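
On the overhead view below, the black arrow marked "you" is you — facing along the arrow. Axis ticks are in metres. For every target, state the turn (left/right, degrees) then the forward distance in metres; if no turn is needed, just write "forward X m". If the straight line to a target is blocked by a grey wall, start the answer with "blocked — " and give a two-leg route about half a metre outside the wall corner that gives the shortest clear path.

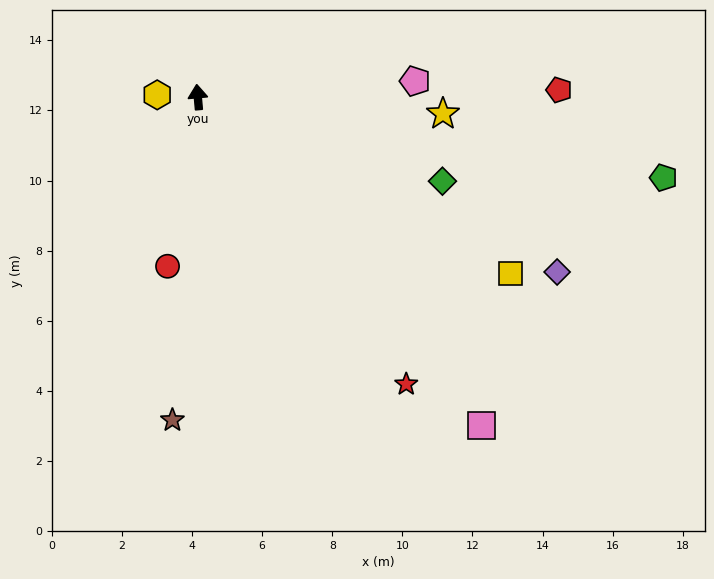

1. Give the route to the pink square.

turn right 144°, forward 12.4 m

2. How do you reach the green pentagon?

turn right 105°, forward 13.5 m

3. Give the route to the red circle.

turn left 165°, forward 4.9 m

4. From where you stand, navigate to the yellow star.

turn right 99°, forward 7.0 m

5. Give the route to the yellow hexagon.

turn left 82°, forward 1.2 m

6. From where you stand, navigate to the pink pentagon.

turn right 91°, forward 6.2 m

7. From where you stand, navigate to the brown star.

turn left 170°, forward 9.2 m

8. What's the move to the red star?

turn right 149°, forward 10.1 m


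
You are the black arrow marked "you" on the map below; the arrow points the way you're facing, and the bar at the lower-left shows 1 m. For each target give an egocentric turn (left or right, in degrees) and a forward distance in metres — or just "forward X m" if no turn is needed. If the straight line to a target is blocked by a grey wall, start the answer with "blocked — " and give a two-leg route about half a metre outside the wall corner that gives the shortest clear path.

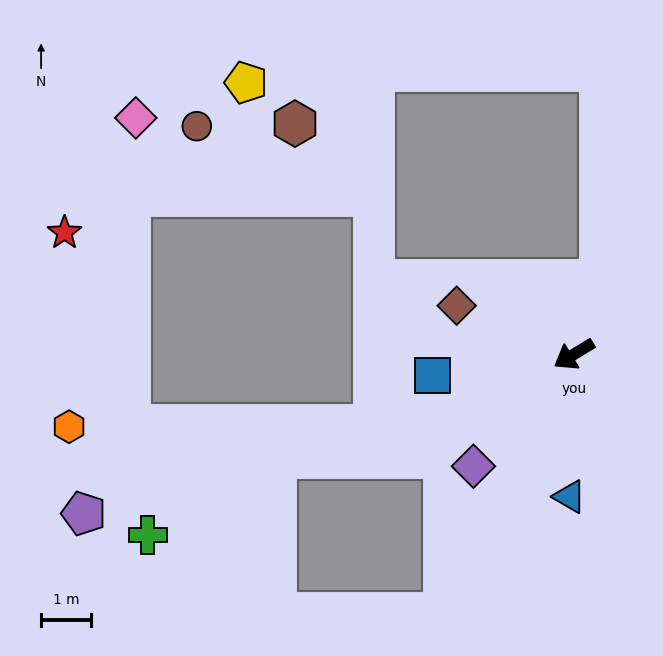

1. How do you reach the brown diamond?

turn right 54°, forward 2.5 m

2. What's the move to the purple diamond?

turn left 17°, forward 3.0 m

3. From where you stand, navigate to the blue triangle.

turn left 57°, forward 2.8 m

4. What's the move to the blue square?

turn right 23°, forward 2.8 m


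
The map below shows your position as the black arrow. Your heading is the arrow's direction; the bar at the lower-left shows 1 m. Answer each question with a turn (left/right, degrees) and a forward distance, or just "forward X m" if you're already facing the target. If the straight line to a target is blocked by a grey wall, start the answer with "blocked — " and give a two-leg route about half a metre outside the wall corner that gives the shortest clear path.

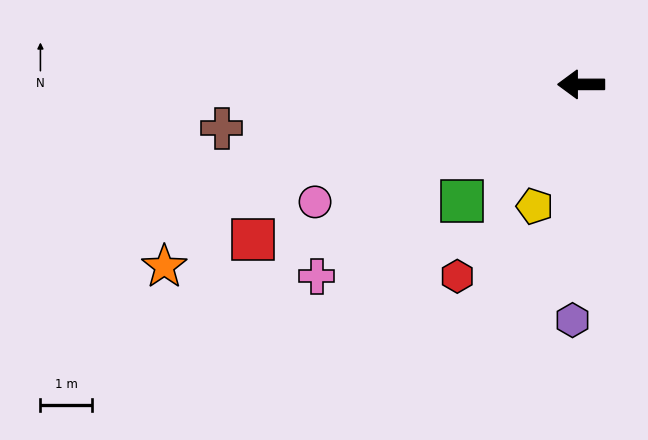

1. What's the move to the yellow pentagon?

turn left 69°, forward 2.5 m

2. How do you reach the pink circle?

turn left 24°, forward 5.6 m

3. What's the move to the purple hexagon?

turn left 88°, forward 4.6 m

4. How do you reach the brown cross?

turn left 7°, forward 7.0 m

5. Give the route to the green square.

turn left 44°, forward 3.2 m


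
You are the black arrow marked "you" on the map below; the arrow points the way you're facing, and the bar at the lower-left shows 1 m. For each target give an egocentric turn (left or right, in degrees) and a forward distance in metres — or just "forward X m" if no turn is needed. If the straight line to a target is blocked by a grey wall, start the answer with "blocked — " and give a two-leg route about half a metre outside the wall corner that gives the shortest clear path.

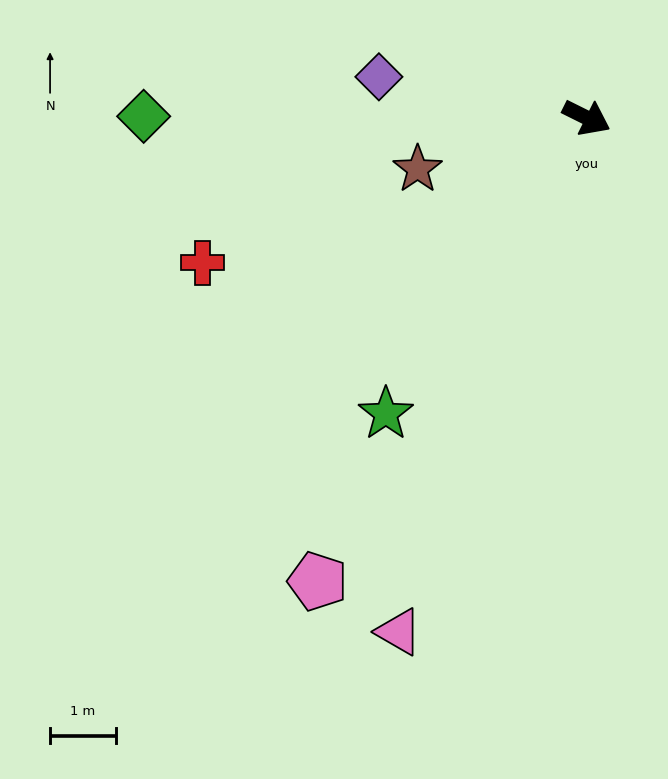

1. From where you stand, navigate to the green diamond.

turn right 154°, forward 6.7 m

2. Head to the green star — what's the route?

turn right 98°, forward 5.4 m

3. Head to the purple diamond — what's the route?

turn right 165°, forward 3.2 m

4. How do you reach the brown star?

turn right 137°, forward 2.7 m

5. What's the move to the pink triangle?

turn right 84°, forward 8.3 m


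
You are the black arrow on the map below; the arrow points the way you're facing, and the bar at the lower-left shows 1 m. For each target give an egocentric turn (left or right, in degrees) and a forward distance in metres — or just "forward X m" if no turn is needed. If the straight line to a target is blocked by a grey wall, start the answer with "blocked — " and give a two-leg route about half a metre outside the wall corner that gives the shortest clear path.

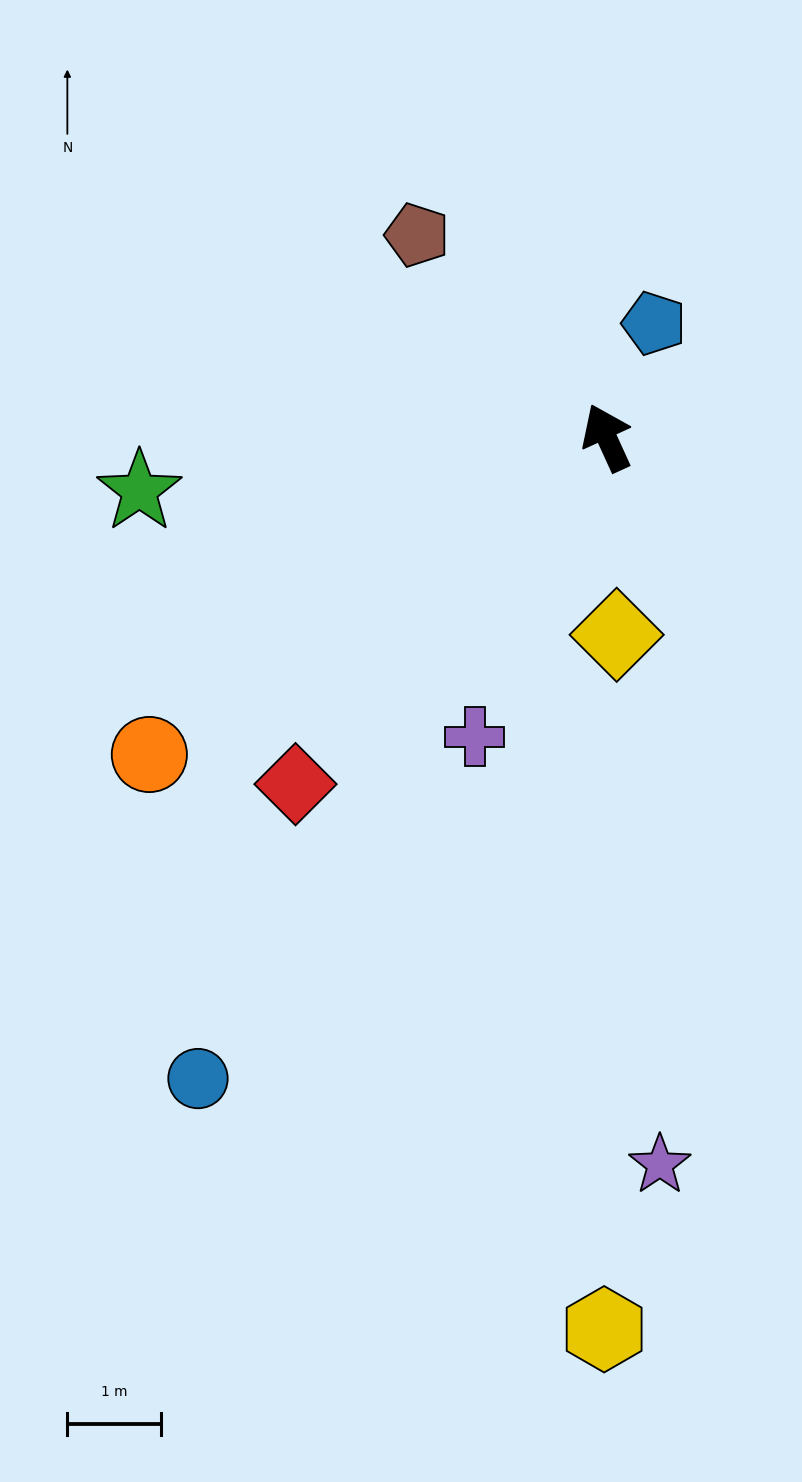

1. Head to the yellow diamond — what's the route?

turn left 158°, forward 2.1 m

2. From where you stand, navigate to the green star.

turn left 72°, forward 5.0 m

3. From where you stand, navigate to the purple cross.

turn left 132°, forward 3.5 m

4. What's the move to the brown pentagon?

turn left 19°, forward 2.9 m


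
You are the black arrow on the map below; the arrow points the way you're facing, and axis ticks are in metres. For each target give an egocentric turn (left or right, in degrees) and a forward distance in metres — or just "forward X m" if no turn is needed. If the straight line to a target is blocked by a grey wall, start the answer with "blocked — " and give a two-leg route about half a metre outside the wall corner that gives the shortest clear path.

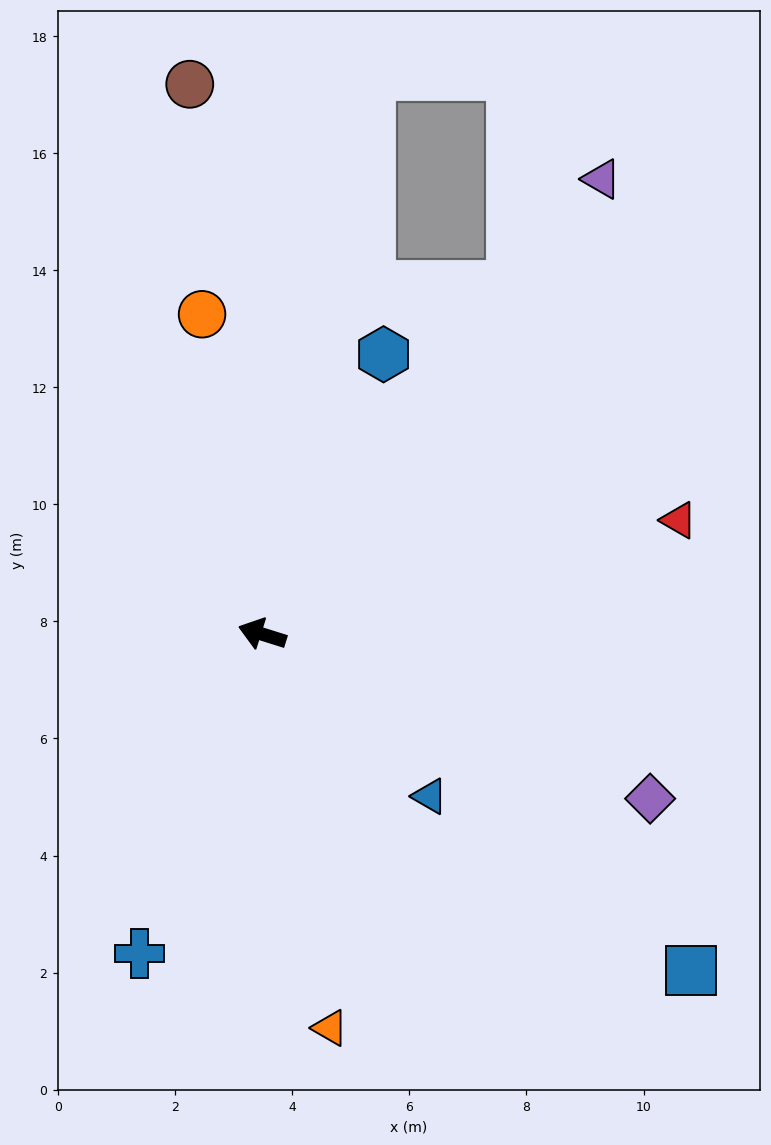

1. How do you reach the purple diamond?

turn left 174°, forward 7.2 m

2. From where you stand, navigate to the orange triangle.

turn left 117°, forward 6.8 m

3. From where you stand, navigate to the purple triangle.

turn right 109°, forward 9.7 m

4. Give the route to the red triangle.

turn right 147°, forward 7.4 m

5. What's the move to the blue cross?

turn left 86°, forward 5.8 m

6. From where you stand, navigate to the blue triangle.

turn left 153°, forward 4.0 m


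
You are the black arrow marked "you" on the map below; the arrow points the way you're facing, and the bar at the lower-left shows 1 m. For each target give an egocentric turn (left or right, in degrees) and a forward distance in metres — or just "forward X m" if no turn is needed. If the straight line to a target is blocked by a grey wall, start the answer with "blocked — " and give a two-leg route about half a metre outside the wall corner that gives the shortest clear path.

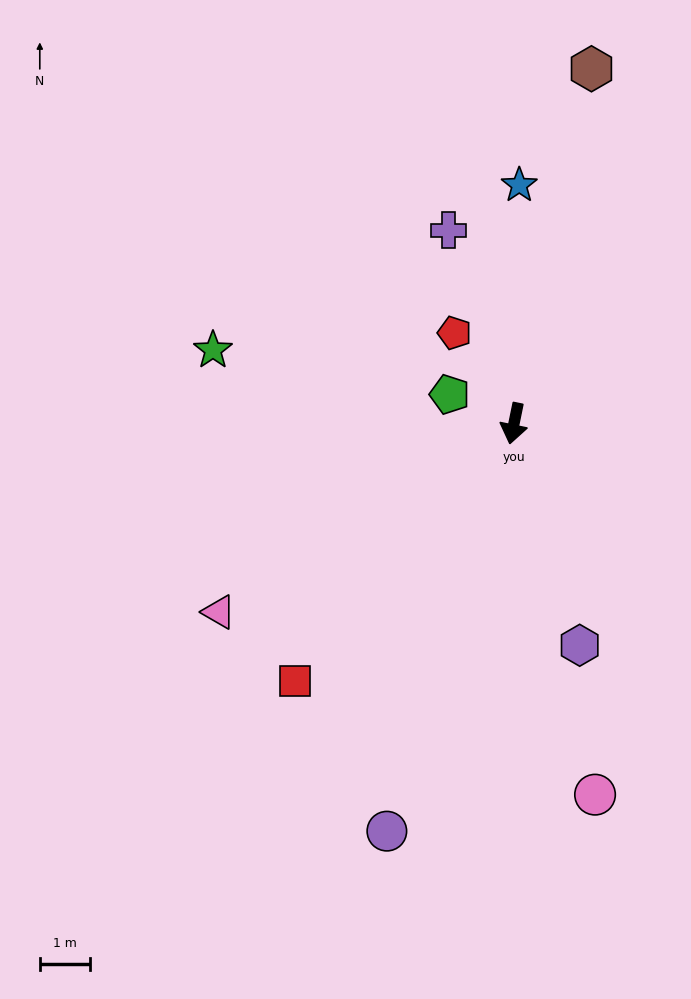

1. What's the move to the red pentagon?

turn right 135°, forward 2.2 m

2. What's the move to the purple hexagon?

turn left 28°, forward 4.6 m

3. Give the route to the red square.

turn right 29°, forward 6.8 m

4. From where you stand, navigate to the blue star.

turn right 170°, forward 4.8 m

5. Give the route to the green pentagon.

turn right 103°, forward 1.4 m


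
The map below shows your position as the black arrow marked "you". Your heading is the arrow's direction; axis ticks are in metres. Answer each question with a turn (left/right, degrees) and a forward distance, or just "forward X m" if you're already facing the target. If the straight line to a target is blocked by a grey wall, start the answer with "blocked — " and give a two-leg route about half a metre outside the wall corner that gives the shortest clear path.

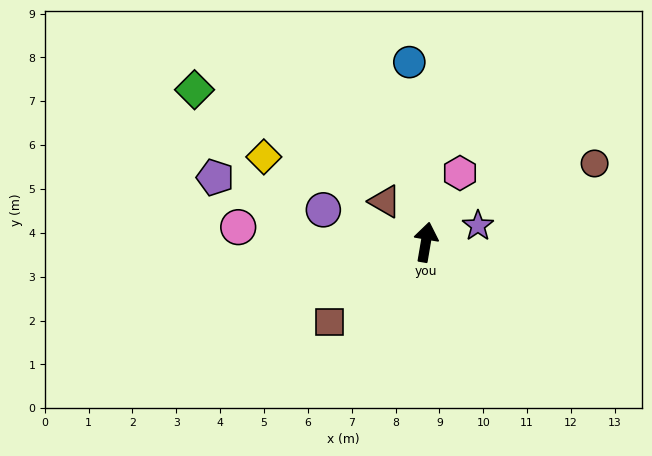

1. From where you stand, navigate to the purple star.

turn right 63°, forward 1.2 m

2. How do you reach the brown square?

turn left 139°, forward 2.9 m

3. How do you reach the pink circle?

turn left 95°, forward 4.3 m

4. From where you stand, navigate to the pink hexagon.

turn right 17°, forward 1.8 m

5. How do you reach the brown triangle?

turn left 55°, forward 1.3 m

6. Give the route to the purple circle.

turn left 82°, forward 2.5 m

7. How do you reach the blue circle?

turn left 15°, forward 4.1 m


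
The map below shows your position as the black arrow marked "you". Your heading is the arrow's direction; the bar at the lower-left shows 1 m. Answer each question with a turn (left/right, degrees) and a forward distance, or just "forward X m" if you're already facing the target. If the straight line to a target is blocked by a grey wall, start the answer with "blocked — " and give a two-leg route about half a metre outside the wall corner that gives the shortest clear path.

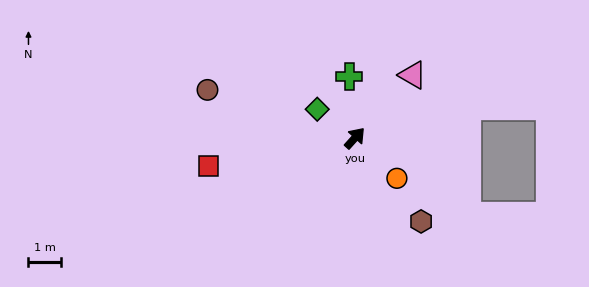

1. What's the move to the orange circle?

turn right 92°, forward 1.8 m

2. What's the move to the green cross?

turn left 47°, forward 1.9 m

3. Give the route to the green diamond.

turn left 95°, forward 1.5 m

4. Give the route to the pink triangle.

forward 2.6 m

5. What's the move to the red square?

turn left 143°, forward 4.6 m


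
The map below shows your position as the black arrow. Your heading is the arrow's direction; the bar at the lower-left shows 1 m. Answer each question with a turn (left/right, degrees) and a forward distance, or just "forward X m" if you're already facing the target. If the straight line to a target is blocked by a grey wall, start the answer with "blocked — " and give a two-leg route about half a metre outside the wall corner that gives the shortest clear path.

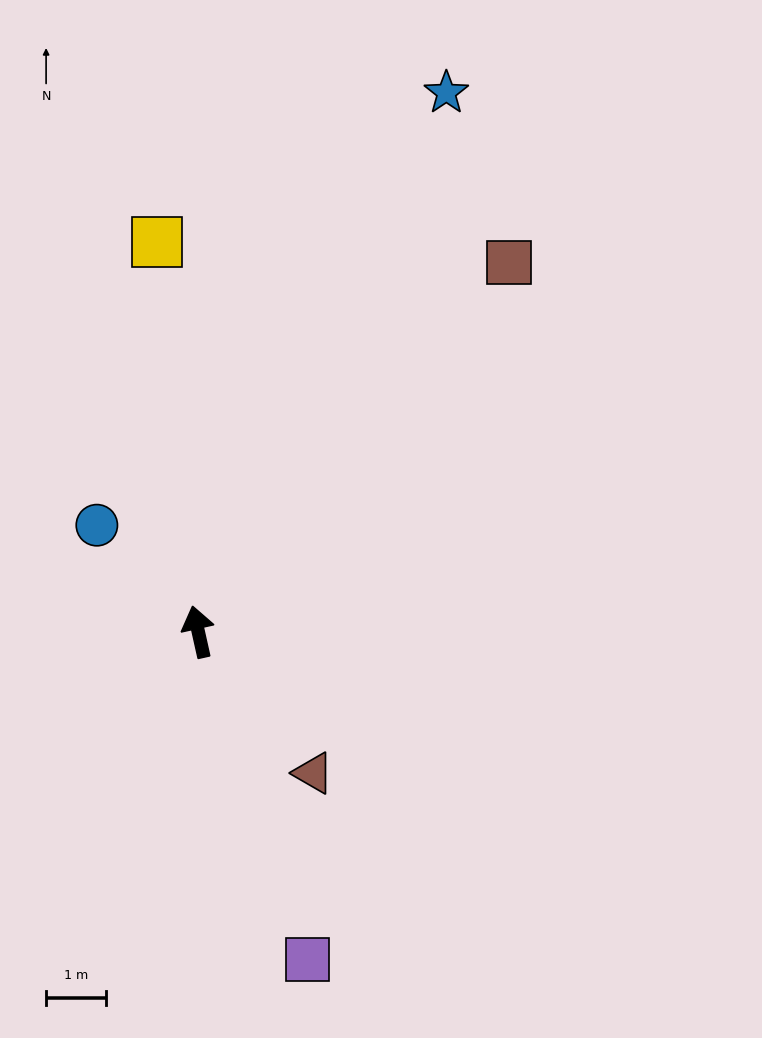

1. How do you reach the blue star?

turn right 37°, forward 9.9 m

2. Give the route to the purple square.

turn right 174°, forward 5.8 m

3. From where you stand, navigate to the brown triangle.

turn right 153°, forward 3.0 m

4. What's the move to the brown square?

turn right 53°, forward 8.0 m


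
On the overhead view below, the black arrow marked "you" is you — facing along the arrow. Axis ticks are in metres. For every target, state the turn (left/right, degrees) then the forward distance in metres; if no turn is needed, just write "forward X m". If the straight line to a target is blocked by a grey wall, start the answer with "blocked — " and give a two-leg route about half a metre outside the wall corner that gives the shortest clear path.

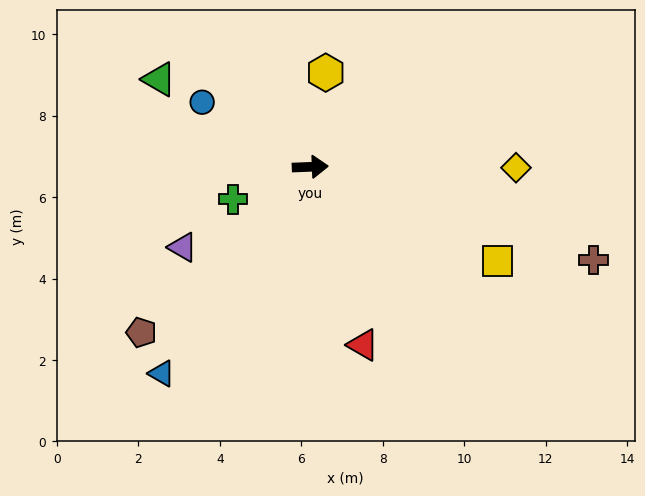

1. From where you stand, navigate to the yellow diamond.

turn right 2°, forward 5.1 m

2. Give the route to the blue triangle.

turn right 128°, forward 6.2 m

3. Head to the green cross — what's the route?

turn right 160°, forward 2.1 m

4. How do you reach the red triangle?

turn right 76°, forward 4.6 m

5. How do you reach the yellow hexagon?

turn left 78°, forward 2.3 m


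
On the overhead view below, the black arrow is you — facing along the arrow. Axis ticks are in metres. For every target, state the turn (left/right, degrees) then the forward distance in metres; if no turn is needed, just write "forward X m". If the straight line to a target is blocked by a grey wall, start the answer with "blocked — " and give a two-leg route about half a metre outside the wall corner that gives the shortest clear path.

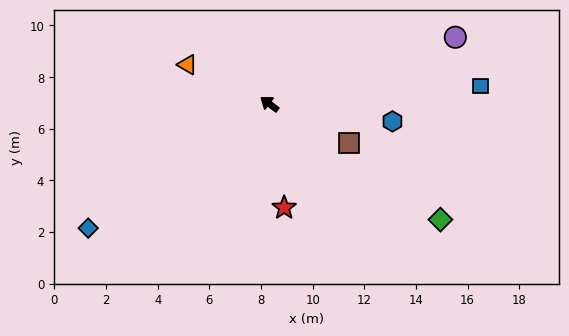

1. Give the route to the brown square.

turn right 169°, forward 3.4 m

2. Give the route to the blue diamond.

turn left 71°, forward 8.5 m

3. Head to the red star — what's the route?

turn left 135°, forward 4.1 m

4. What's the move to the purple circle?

turn right 123°, forward 7.6 m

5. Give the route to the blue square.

turn right 138°, forward 8.2 m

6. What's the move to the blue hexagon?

turn right 151°, forward 4.8 m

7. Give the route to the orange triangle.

turn left 11°, forward 3.5 m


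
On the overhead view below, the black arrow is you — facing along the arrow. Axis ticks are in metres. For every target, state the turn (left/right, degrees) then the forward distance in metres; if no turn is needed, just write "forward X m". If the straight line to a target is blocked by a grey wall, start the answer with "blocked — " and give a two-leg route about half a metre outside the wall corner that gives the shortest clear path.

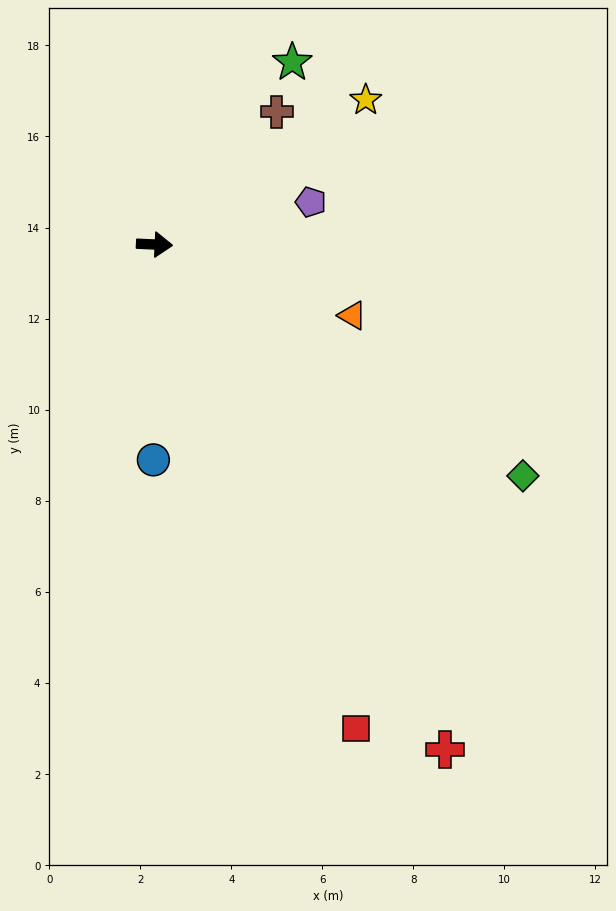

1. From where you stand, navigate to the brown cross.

turn left 50°, forward 4.0 m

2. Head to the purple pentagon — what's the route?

turn left 18°, forward 3.6 m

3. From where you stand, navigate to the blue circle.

turn right 88°, forward 4.7 m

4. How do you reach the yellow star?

turn left 37°, forward 5.6 m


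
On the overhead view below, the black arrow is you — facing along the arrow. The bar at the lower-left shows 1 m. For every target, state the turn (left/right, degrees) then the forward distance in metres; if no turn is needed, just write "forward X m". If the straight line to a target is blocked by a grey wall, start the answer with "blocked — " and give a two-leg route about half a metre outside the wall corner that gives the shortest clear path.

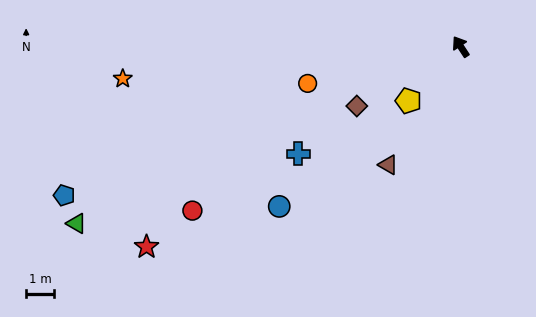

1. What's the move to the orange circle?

turn left 70°, forward 5.6 m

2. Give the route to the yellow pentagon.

turn left 103°, forward 2.7 m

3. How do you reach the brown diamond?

turn left 86°, forward 4.3 m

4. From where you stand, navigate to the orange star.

turn left 62°, forward 12.2 m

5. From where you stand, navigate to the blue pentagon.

turn left 77°, forward 15.2 m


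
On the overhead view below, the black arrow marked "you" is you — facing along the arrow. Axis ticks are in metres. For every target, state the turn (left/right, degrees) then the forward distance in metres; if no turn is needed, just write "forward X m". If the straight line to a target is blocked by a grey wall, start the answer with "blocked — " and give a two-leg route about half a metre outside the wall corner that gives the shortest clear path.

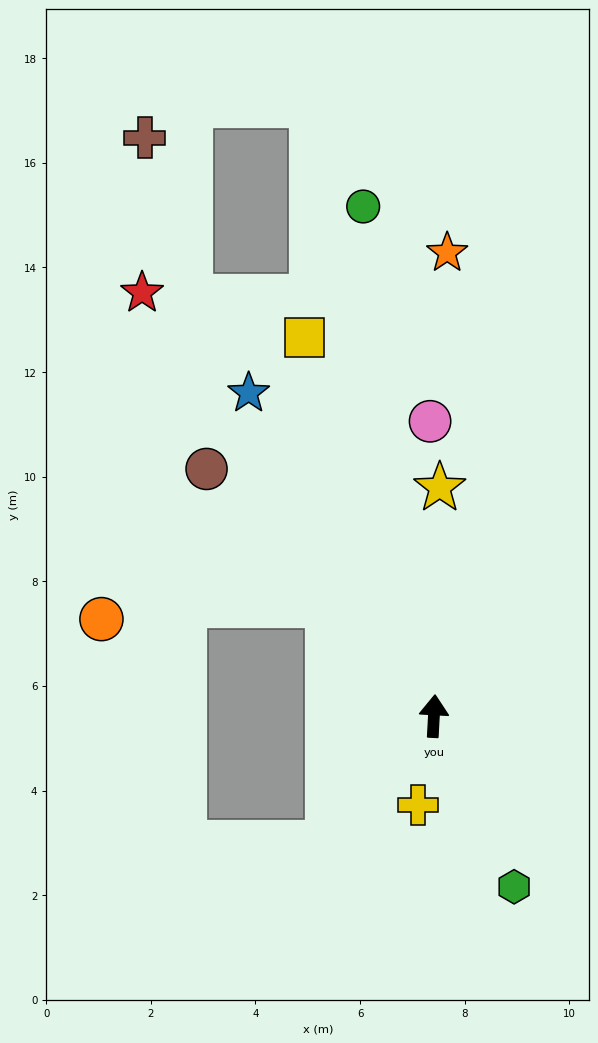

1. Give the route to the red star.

turn left 38°, forward 9.8 m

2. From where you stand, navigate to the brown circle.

turn left 46°, forward 6.4 m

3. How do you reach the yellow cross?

turn left 173°, forward 1.7 m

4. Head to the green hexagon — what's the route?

turn right 152°, forward 3.6 m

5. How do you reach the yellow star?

forward 4.4 m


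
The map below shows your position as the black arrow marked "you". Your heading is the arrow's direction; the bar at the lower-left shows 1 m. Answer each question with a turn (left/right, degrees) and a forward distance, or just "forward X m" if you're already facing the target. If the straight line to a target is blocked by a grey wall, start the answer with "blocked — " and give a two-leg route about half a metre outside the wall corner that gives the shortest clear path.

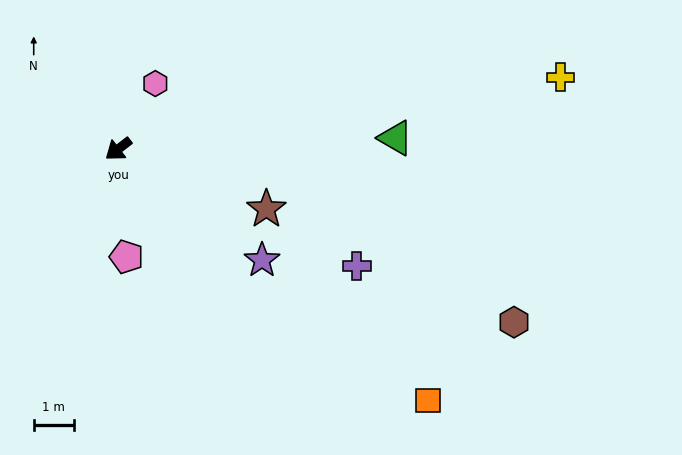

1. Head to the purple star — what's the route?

turn left 105°, forward 4.5 m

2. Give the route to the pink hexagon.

turn right 157°, forward 1.9 m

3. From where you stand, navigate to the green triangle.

turn left 145°, forward 6.9 m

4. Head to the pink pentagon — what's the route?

turn left 57°, forward 2.7 m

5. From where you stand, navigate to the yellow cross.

turn left 152°, forward 11.1 m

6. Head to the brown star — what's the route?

turn left 120°, forward 4.0 m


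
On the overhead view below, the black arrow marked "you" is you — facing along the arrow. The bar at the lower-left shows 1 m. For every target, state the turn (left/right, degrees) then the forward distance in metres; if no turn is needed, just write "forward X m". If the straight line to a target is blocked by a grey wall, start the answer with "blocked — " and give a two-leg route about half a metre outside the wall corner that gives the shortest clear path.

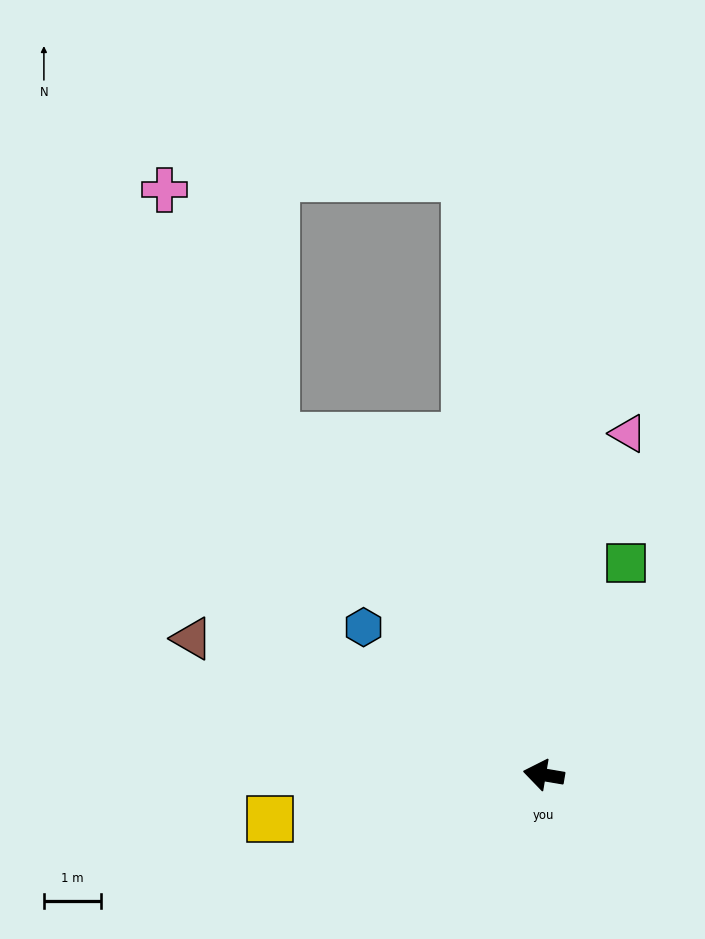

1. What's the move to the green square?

turn right 102°, forward 3.9 m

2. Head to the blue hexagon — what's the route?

turn right 30°, forward 4.0 m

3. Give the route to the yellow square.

turn left 19°, forward 4.8 m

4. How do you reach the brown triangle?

turn right 12°, forward 6.6 m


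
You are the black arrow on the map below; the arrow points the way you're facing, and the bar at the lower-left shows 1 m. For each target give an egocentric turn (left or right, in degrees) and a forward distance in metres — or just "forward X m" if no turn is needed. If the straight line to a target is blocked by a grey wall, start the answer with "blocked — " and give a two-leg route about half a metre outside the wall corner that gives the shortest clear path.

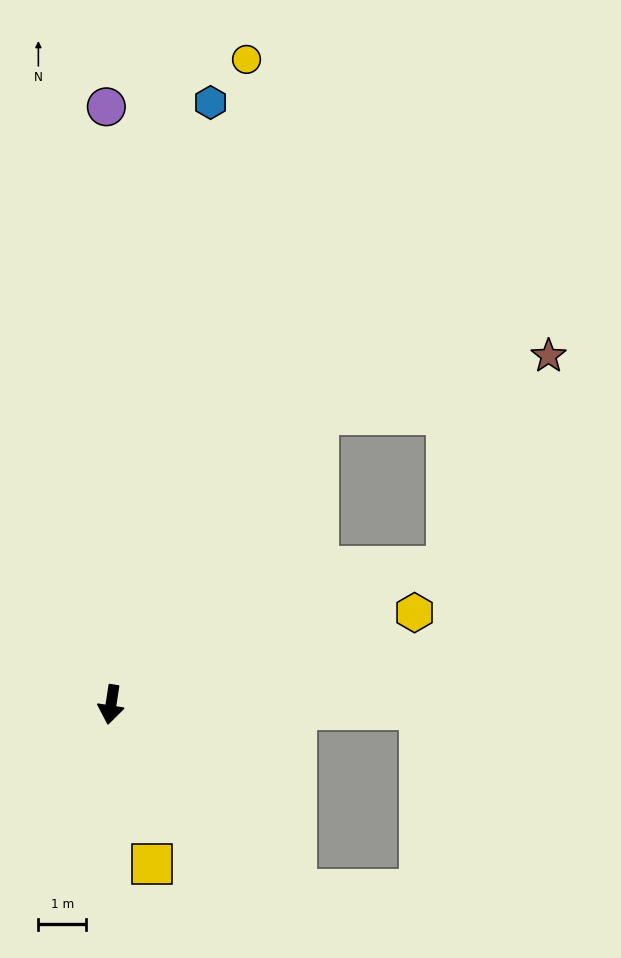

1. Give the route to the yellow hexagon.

turn left 116°, forward 6.6 m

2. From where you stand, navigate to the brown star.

blocked — turn left 153°, forward 7.5 m, then turn right 40°, forward 5.0 m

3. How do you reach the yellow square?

turn left 23°, forward 3.4 m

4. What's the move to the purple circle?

turn right 171°, forward 12.5 m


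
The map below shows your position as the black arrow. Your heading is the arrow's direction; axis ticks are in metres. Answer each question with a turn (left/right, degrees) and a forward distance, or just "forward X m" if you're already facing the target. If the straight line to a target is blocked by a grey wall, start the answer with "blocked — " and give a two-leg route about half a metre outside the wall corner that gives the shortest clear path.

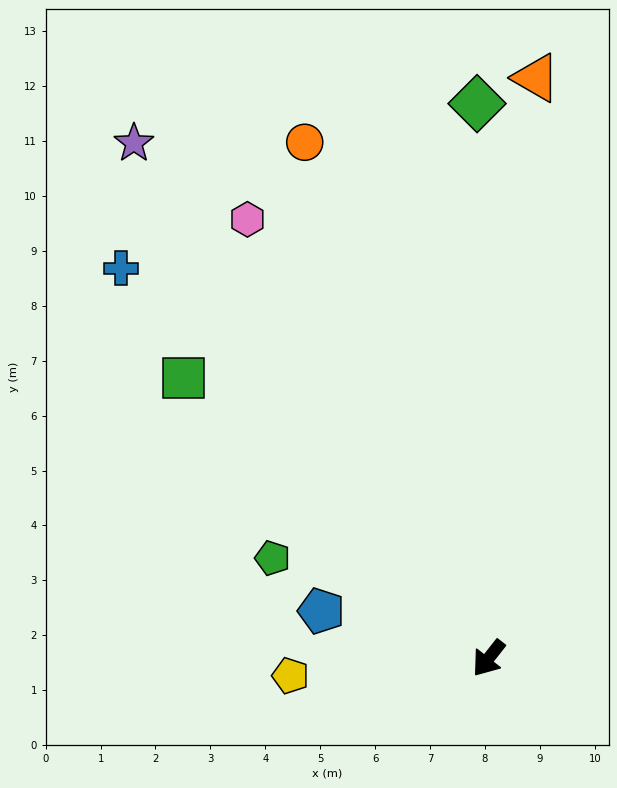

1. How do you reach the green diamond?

turn right 141°, forward 10.1 m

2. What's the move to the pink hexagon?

turn right 113°, forward 9.1 m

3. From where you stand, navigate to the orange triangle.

turn right 147°, forward 10.6 m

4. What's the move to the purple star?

turn right 107°, forward 11.4 m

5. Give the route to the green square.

turn right 94°, forward 7.5 m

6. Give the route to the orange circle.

turn right 122°, forward 10.0 m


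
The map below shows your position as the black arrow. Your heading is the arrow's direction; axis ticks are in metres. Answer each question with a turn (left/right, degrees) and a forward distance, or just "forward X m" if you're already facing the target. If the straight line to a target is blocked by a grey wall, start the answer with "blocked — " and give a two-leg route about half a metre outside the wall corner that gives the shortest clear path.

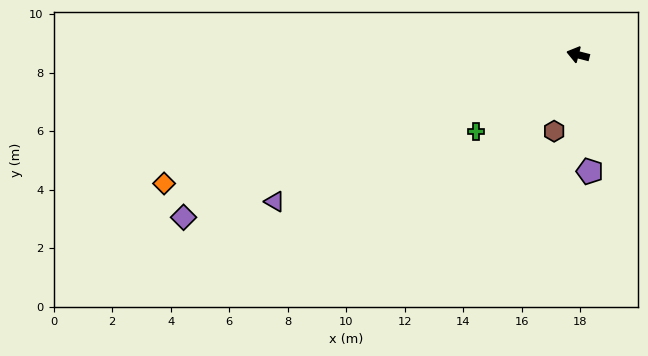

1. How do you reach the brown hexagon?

turn left 87°, forward 2.7 m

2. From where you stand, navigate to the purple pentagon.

turn left 110°, forward 4.0 m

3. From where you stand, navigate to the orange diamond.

turn left 32°, forward 14.8 m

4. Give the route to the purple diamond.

turn left 37°, forward 14.6 m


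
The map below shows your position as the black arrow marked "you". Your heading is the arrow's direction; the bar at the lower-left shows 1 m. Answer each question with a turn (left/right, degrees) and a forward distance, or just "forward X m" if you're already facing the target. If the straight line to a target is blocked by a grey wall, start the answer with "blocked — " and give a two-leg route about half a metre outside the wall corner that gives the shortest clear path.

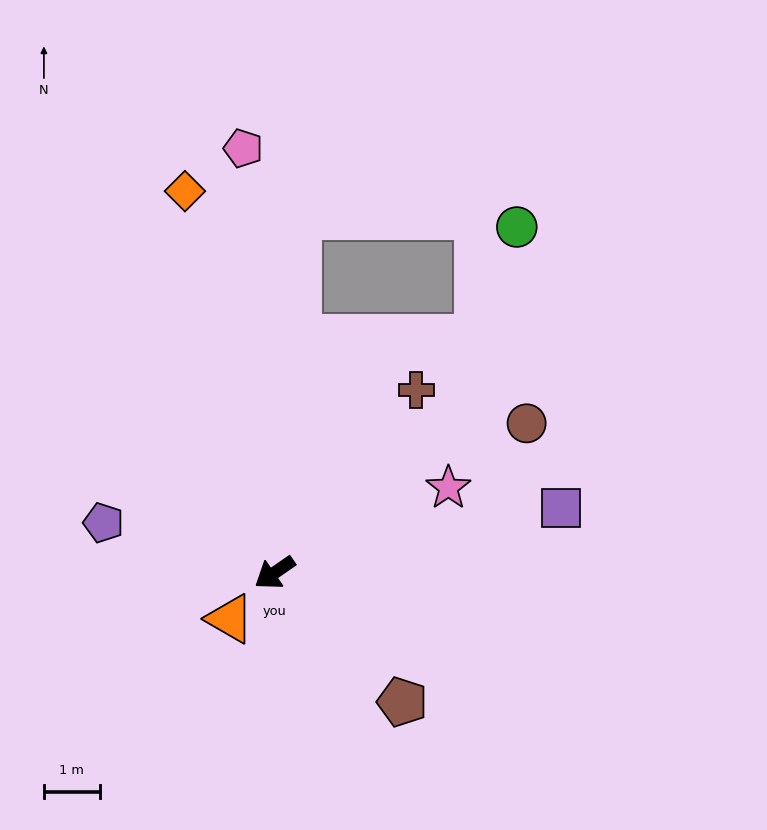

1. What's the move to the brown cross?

turn right 162°, forward 4.1 m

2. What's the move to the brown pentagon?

turn left 100°, forward 3.2 m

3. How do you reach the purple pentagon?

turn right 51°, forward 3.2 m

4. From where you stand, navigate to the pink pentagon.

turn right 120°, forward 7.6 m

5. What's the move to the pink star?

turn left 171°, forward 3.5 m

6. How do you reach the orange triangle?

turn left 11°, forward 1.1 m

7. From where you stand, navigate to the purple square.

turn left 158°, forward 5.2 m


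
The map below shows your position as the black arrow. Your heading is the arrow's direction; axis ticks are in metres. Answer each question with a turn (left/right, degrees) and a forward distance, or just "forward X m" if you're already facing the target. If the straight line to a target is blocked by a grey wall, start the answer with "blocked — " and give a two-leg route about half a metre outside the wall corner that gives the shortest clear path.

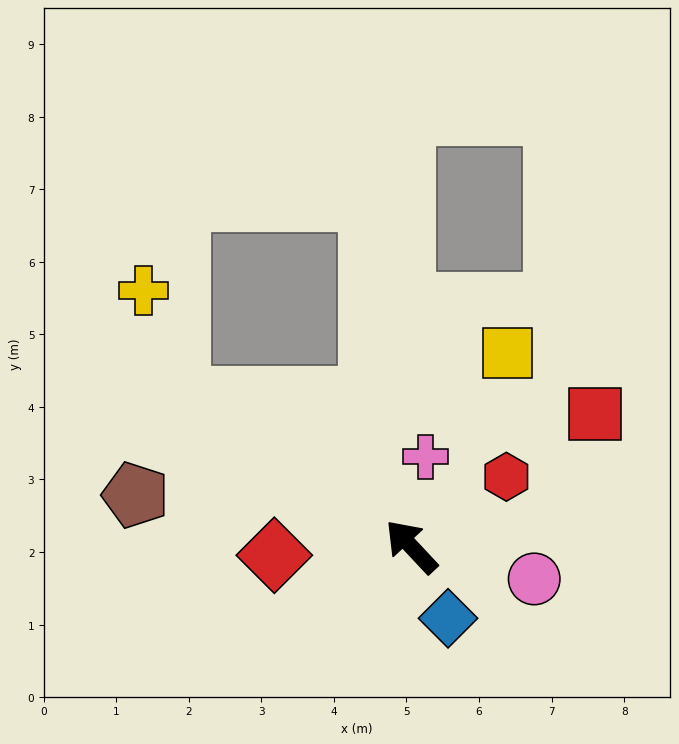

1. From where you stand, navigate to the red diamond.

turn left 51°, forward 1.9 m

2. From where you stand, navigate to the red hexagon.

turn right 97°, forward 1.6 m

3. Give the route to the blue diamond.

turn left 164°, forward 1.1 m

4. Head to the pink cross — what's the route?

turn right 52°, forward 1.3 m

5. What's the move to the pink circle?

turn right 148°, forward 1.8 m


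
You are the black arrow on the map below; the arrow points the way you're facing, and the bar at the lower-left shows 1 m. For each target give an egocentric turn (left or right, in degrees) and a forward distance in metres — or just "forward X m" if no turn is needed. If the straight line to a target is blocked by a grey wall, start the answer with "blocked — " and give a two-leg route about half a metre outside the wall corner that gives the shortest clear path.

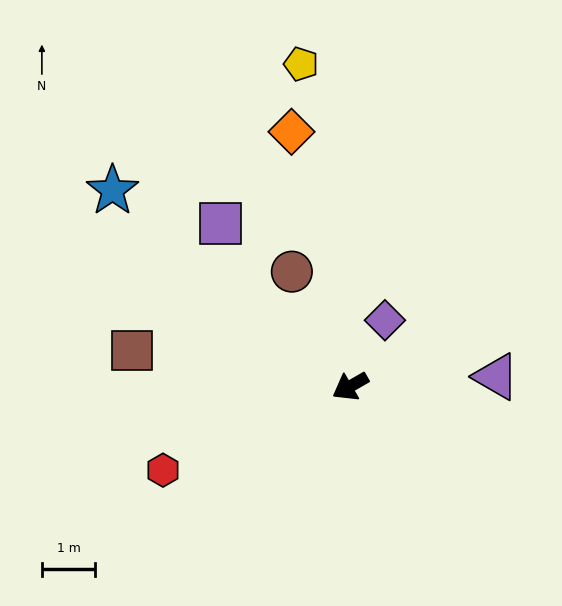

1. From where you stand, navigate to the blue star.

turn right 69°, forward 5.8 m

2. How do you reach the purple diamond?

turn right 148°, forward 1.4 m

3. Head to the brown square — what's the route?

turn right 39°, forward 4.2 m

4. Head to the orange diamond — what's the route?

turn right 107°, forward 4.9 m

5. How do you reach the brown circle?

turn right 93°, forward 2.4 m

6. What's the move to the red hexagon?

turn right 6°, forward 3.9 m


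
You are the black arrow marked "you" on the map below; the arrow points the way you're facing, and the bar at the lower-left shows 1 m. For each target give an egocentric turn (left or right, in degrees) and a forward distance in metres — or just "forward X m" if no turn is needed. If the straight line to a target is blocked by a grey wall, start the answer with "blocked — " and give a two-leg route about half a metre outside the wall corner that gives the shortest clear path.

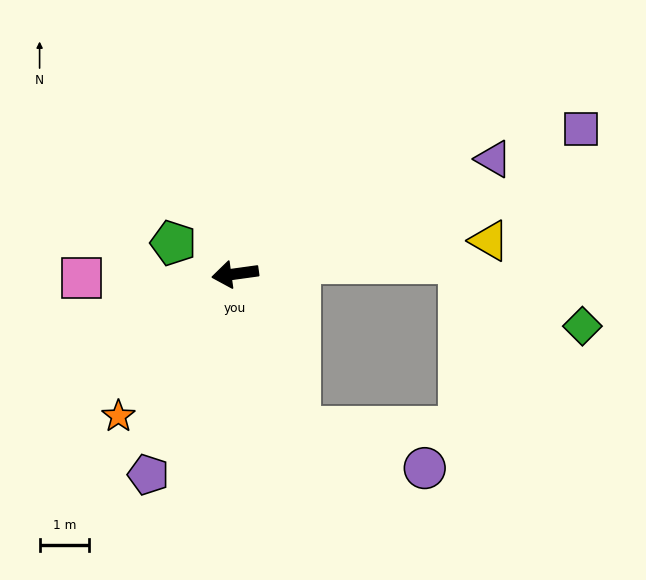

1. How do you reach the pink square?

turn right 6°, forward 3.1 m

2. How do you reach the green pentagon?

turn right 34°, forward 1.4 m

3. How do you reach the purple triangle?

turn right 164°, forward 5.7 m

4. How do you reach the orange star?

turn left 43°, forward 3.7 m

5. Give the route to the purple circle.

blocked — turn left 105°, forward 3.3 m, then turn left 49°, forward 2.6 m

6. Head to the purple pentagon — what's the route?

turn left 59°, forward 4.4 m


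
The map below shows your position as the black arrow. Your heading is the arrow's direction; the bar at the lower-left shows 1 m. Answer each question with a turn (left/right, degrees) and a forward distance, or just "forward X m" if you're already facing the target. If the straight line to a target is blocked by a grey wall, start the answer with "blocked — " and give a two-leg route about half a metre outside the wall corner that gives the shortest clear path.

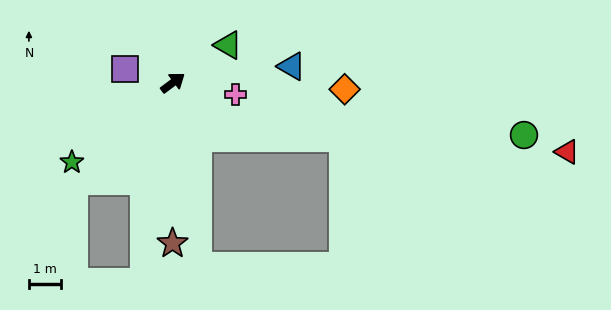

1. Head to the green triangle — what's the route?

turn right 3°, forward 2.1 m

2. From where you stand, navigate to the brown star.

turn right 127°, forward 5.1 m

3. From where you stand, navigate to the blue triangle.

turn right 29°, forward 3.8 m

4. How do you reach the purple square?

turn left 127°, forward 1.6 m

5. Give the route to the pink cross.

turn right 48°, forward 2.0 m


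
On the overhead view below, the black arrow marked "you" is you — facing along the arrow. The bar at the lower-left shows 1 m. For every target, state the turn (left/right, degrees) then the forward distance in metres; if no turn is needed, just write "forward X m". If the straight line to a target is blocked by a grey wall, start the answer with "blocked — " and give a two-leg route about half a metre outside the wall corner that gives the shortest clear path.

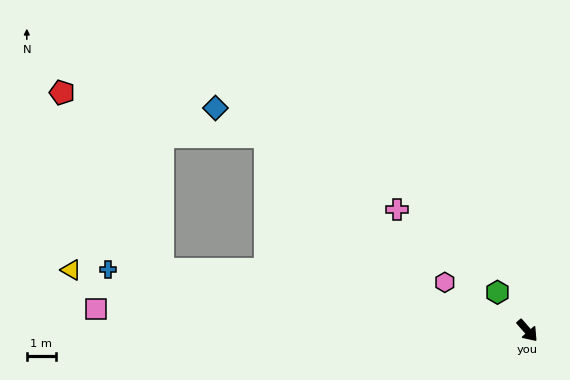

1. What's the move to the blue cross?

turn right 140°, forward 14.4 m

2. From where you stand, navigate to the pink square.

turn right 134°, forward 14.7 m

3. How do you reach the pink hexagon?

turn right 162°, forward 3.3 m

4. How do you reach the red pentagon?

blocked — turn right 141°, forward 12.6 m, then turn right 51°, forward 7.0 m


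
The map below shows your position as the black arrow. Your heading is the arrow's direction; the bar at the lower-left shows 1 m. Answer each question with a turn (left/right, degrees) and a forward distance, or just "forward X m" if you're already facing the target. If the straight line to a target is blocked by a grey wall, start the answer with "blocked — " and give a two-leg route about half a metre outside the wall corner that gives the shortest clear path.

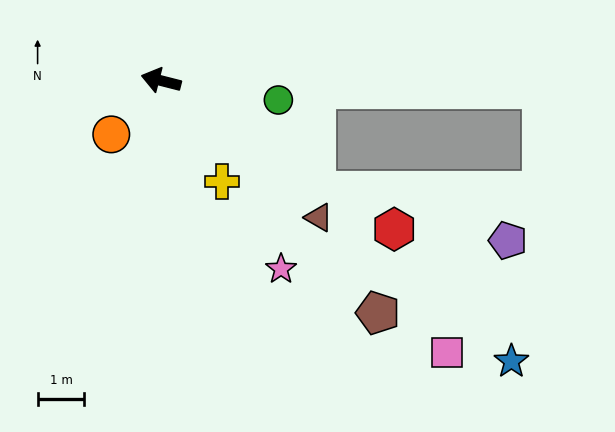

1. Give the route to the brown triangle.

turn left 153°, forward 4.5 m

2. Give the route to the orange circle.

turn left 61°, forward 1.6 m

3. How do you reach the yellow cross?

turn left 135°, forward 2.5 m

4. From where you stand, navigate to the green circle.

turn right 175°, forward 2.5 m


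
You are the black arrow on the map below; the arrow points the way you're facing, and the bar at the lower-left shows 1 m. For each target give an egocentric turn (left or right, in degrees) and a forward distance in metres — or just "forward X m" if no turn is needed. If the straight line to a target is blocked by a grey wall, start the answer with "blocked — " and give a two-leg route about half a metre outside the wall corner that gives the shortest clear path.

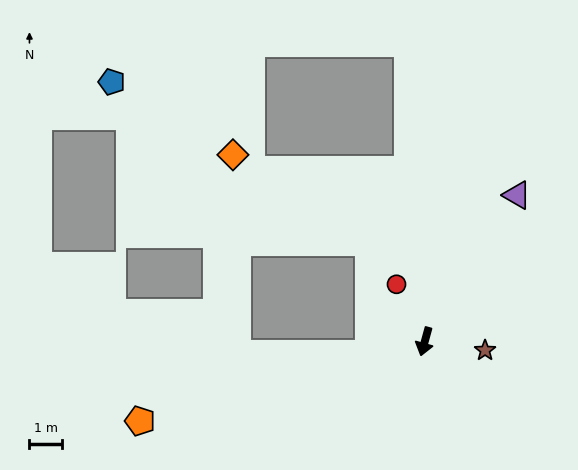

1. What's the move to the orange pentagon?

turn right 59°, forward 9.1 m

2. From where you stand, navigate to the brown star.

turn left 97°, forward 1.9 m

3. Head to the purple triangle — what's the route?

turn left 163°, forward 5.3 m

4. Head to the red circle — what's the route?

turn right 138°, forward 2.0 m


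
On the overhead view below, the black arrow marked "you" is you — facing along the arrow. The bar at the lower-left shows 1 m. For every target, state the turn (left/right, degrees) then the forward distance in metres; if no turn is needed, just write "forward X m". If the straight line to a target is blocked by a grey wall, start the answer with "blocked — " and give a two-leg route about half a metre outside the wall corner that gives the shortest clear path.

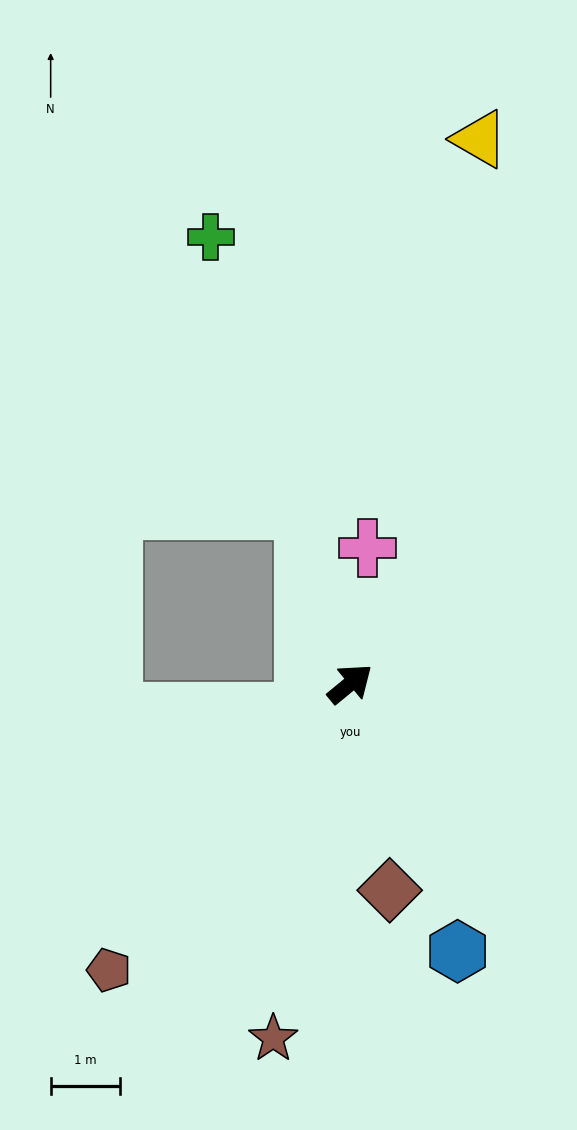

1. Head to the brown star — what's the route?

turn right 142°, forward 5.3 m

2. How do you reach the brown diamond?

turn right 119°, forward 3.1 m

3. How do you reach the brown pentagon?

turn right 170°, forward 5.4 m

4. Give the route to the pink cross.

turn left 43°, forward 2.0 m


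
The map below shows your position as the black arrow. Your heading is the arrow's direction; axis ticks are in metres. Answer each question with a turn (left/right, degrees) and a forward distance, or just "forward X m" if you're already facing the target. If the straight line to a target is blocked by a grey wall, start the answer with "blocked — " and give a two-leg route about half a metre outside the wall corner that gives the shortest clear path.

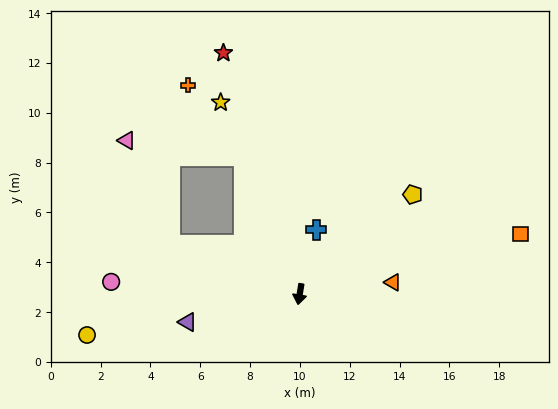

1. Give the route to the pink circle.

turn right 84°, forward 7.6 m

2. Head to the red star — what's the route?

turn right 153°, forward 10.1 m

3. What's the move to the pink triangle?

blocked — turn right 101°, forward 5.6 m, then turn right 47°, forward 4.5 m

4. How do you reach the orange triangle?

turn left 107°, forward 3.8 m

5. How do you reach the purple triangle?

turn right 67°, forward 4.6 m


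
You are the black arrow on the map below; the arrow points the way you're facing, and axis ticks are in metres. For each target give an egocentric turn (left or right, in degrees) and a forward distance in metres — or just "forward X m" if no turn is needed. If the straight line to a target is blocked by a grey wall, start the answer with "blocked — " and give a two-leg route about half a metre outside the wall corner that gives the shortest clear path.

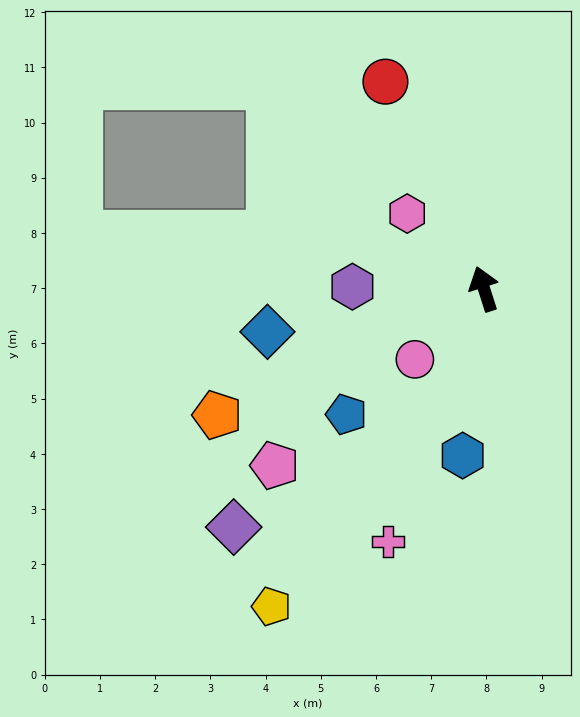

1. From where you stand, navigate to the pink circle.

turn left 118°, forward 1.8 m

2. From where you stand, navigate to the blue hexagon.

turn left 155°, forward 3.0 m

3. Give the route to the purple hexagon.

turn left 71°, forward 2.4 m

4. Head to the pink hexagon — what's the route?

turn left 28°, forward 1.9 m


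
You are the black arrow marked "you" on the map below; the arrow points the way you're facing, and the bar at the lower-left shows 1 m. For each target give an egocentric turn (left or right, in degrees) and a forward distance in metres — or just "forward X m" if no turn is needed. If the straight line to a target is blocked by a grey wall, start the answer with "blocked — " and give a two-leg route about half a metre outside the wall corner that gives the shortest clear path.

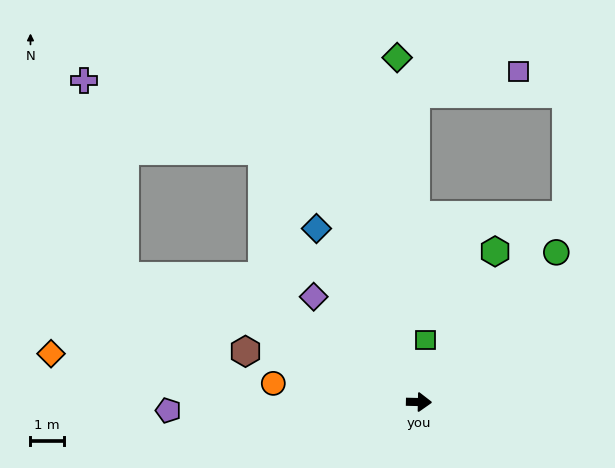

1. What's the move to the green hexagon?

turn left 64°, forward 5.1 m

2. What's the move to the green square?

turn left 85°, forward 1.9 m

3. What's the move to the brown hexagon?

turn left 165°, forward 5.4 m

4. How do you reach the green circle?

turn left 49°, forward 6.1 m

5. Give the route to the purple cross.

blocked — turn left 158°, forward 9.6 m, then turn right 55°, forward 6.0 m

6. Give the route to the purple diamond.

turn left 136°, forward 4.5 m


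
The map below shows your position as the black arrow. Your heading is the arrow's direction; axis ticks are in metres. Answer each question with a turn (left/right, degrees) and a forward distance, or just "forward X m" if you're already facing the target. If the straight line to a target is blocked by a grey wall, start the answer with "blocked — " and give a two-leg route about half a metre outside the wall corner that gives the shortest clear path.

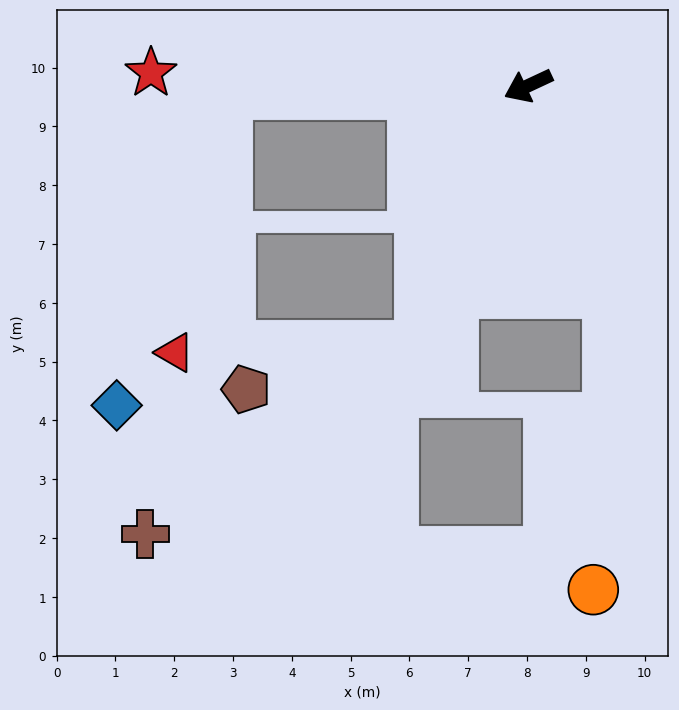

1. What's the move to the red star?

turn right 27°, forward 6.4 m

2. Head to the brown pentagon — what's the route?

blocked — turn left 42°, forward 4.8 m, then turn right 53°, forward 3.0 m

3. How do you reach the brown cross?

blocked — turn left 42°, forward 4.8 m, then turn right 33°, forward 5.7 m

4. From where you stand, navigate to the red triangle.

blocked — turn left 42°, forward 4.8 m, then turn right 65°, forward 4.2 m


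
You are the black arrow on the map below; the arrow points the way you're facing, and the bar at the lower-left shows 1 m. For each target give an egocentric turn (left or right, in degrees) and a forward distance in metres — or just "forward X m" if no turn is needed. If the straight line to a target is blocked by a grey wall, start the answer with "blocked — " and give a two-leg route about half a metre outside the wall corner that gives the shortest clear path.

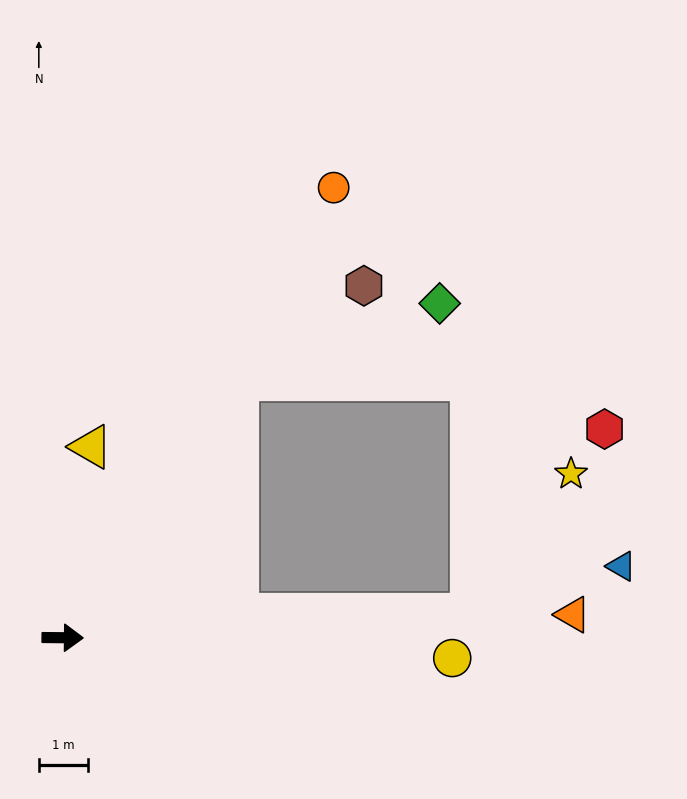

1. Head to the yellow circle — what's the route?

turn right 2°, forward 7.9 m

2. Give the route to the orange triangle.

turn left 3°, forward 10.4 m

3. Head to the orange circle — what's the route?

turn left 60°, forward 10.7 m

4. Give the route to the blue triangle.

blocked — turn left 4°, forward 8.3 m, then turn left 14°, forward 3.2 m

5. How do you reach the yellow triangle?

turn left 82°, forward 3.9 m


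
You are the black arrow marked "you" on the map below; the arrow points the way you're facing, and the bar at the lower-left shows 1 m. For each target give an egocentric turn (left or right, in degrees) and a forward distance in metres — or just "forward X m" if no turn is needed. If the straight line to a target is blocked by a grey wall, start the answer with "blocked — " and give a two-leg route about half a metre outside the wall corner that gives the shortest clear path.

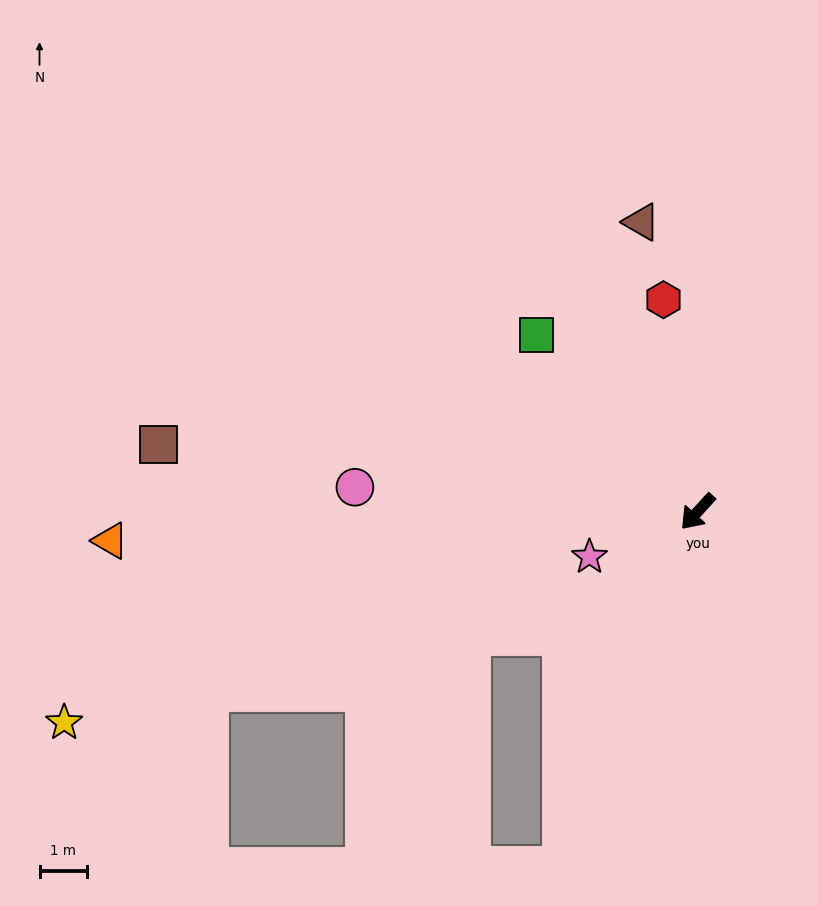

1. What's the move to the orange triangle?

turn right 45°, forward 12.3 m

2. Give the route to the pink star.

turn right 25°, forward 2.5 m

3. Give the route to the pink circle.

turn right 52°, forward 7.2 m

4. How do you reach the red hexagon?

turn right 129°, forward 4.5 m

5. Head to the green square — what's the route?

turn right 95°, forward 5.0 m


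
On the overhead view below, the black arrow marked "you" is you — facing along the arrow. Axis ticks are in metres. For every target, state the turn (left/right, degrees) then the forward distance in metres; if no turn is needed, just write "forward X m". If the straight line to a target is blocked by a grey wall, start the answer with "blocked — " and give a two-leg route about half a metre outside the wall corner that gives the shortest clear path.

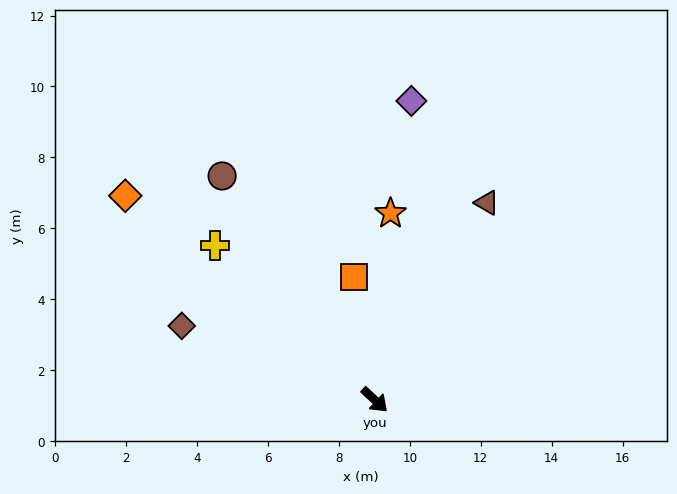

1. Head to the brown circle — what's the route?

turn left 167°, forward 7.6 m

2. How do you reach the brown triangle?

turn left 103°, forward 6.4 m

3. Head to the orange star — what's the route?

turn left 128°, forward 5.3 m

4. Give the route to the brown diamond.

turn right 158°, forward 5.8 m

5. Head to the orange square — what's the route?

turn left 143°, forward 3.5 m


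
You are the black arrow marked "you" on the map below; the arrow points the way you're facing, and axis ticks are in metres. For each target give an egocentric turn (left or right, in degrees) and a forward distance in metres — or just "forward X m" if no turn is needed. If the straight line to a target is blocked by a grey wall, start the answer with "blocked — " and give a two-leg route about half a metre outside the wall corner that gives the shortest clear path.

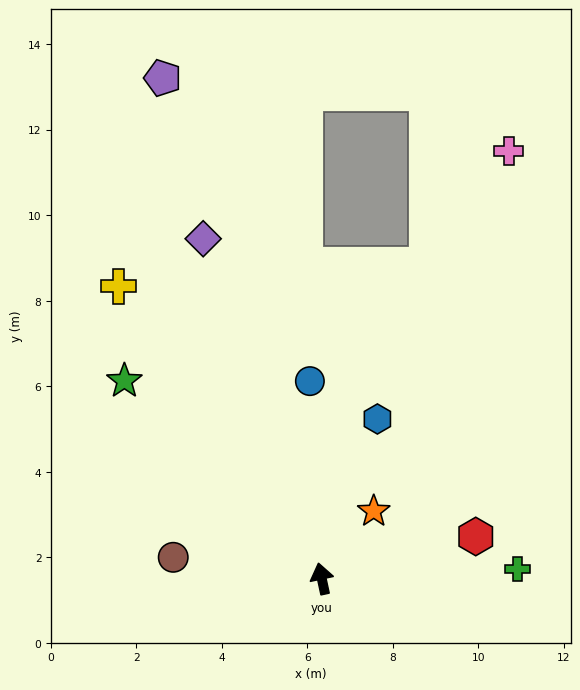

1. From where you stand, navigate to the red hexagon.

turn right 87°, forward 3.7 m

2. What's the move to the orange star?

turn right 50°, forward 2.0 m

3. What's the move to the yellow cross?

turn left 23°, forward 8.3 m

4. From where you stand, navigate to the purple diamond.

turn left 7°, forward 8.4 m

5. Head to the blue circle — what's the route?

turn right 9°, forward 4.6 m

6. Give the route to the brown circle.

turn left 70°, forward 3.5 m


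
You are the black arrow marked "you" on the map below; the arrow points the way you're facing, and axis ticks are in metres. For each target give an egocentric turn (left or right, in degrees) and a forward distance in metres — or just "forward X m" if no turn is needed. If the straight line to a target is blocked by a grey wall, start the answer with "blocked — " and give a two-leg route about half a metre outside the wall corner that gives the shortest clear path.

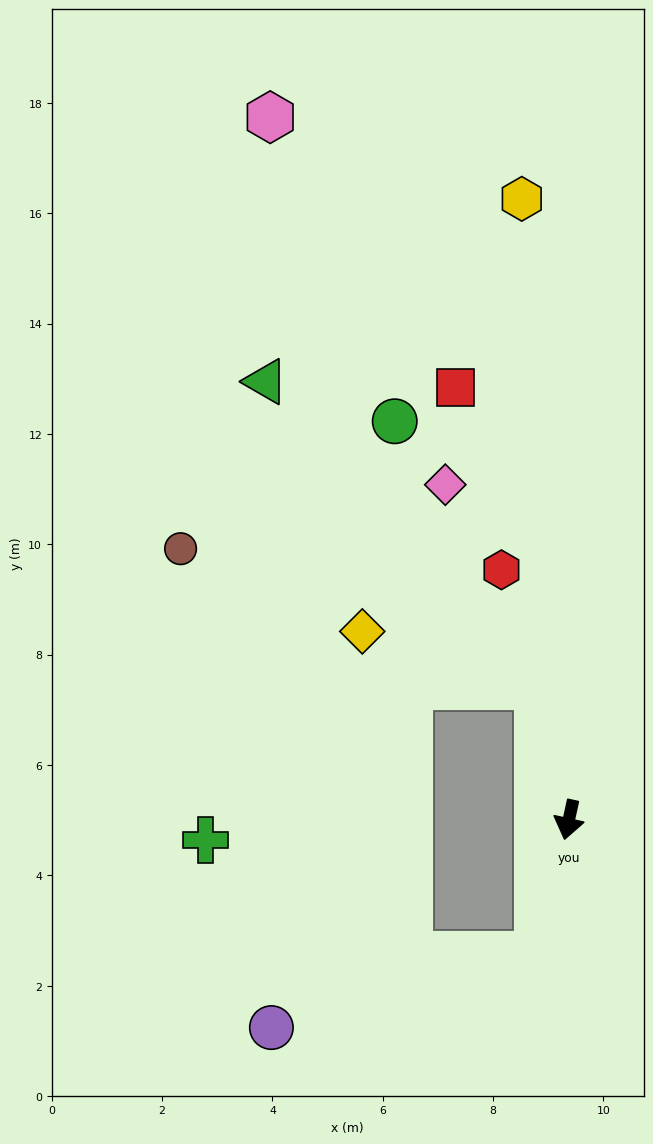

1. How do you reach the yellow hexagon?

turn right 163°, forward 11.3 m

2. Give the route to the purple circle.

blocked — forward 2.5 m, then turn right 62°, forward 5.0 m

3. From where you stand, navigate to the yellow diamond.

blocked — turn right 154°, forward 2.5 m, then turn left 59°, forward 3.3 m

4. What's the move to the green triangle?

blocked — turn right 154°, forward 2.5 m, then turn left 28°, forward 7.4 m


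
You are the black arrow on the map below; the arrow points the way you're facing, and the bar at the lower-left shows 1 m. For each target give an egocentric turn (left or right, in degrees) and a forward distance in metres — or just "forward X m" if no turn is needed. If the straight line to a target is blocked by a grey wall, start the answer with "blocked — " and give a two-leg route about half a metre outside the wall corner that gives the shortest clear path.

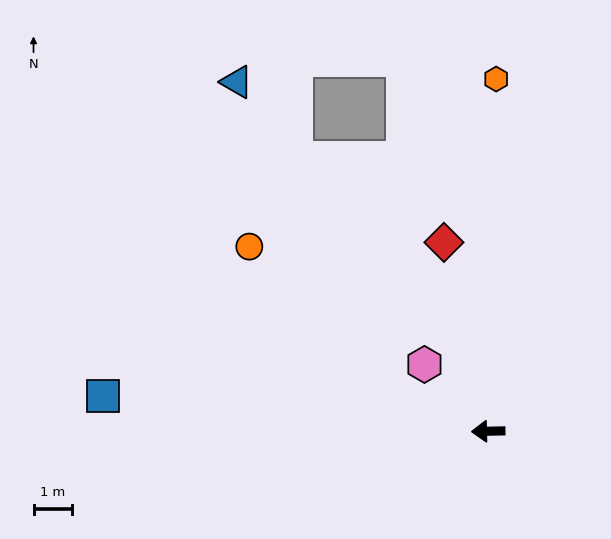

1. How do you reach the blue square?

turn right 7°, forward 10.0 m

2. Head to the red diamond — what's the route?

turn right 78°, forward 5.0 m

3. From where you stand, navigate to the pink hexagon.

turn right 48°, forward 2.4 m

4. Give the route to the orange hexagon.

turn right 93°, forward 9.1 m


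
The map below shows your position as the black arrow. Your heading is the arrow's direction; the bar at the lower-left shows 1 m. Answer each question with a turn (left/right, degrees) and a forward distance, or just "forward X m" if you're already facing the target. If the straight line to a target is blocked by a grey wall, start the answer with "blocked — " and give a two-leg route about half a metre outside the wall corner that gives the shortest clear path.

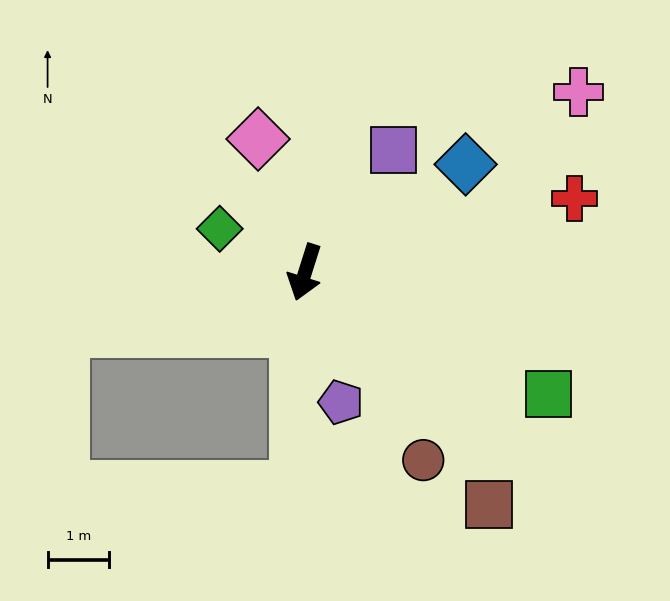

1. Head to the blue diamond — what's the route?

turn left 141°, forward 3.1 m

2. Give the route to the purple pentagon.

turn left 33°, forward 2.2 m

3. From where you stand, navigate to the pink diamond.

turn right 143°, forward 2.3 m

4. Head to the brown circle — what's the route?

turn left 50°, forward 3.6 m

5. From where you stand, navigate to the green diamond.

turn right 99°, forward 1.5 m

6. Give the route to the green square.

turn left 81°, forward 4.4 m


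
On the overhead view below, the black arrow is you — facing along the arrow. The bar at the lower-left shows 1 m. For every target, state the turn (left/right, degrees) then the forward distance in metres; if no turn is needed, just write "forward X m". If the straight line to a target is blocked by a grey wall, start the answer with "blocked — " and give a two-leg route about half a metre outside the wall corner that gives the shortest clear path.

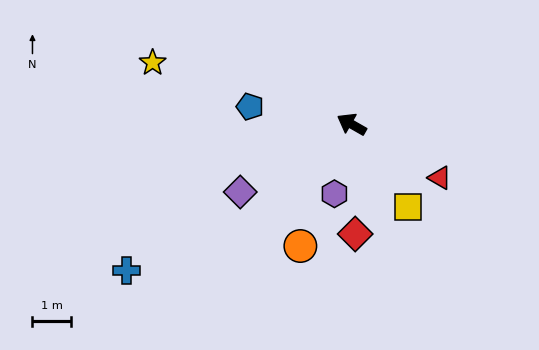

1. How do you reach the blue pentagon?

turn left 20°, forward 2.6 m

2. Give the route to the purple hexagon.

turn left 106°, forward 1.8 m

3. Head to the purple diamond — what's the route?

turn left 61°, forward 3.3 m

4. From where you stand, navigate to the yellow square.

turn left 154°, forward 2.6 m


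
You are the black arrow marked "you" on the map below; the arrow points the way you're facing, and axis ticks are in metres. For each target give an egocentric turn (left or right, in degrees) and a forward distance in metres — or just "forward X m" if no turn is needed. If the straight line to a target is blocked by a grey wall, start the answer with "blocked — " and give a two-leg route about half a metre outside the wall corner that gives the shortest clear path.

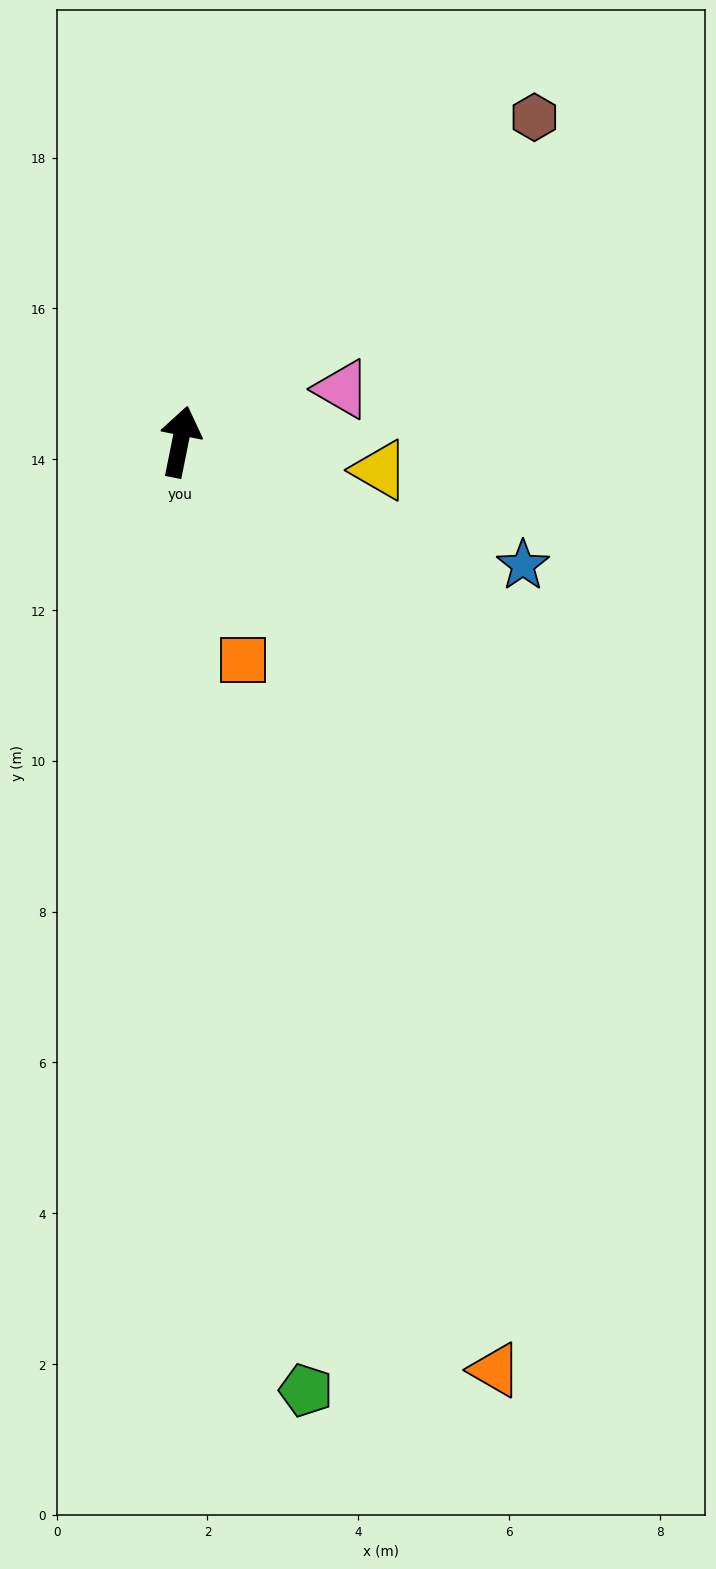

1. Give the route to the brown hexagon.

turn right 36°, forward 6.4 m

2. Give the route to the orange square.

turn right 153°, forward 3.0 m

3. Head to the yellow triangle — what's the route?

turn right 87°, forward 2.7 m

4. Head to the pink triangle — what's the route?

turn right 61°, forward 2.3 m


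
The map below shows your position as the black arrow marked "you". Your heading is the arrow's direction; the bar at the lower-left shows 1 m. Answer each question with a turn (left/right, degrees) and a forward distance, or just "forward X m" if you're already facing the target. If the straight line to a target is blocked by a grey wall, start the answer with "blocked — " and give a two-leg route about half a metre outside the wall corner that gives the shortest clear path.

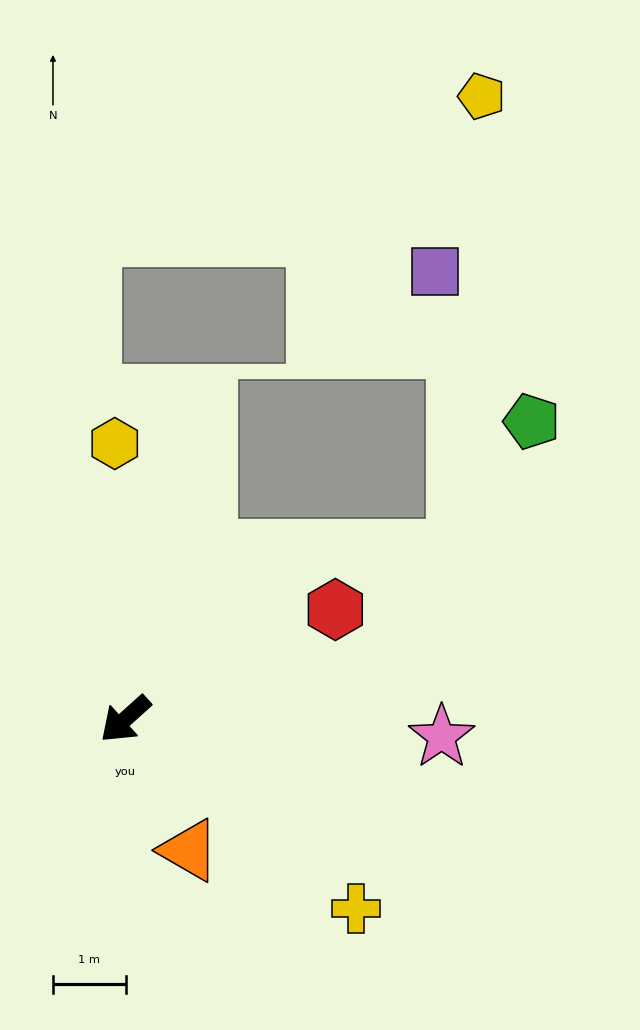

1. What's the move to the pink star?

turn left 135°, forward 4.3 m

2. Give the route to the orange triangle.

turn left 74°, forward 2.0 m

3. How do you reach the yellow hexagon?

turn right 130°, forward 3.8 m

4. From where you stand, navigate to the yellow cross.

turn left 99°, forward 4.1 m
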